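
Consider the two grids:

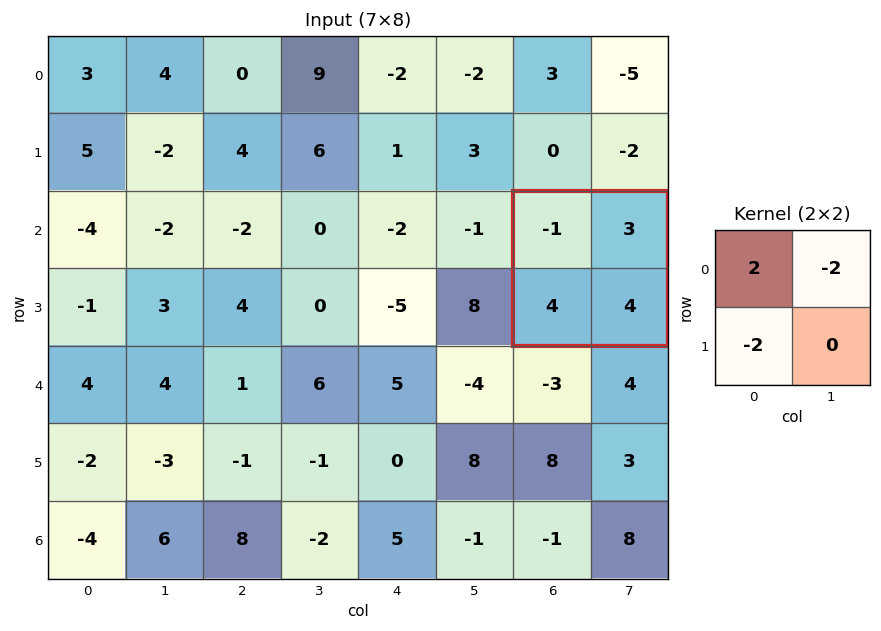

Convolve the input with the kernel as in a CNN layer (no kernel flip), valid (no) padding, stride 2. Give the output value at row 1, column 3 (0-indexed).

-16

The receptive field on the input at this output position is [-1 3 / 4 4]. Elementwise product with the kernel and sum: -1·2 + 3·-2 + 4·-2.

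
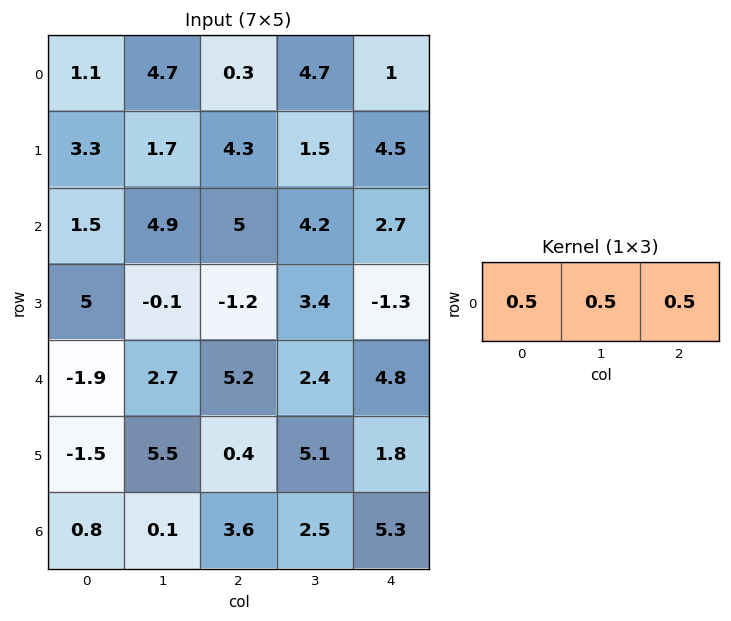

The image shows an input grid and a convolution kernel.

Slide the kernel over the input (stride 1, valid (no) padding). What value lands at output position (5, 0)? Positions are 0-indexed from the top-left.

The receptive field on the input at this output position is [-1.5 5.5 0.4]. Elementwise product with the kernel and sum: -1.5·0.5 + 5.5·0.5 + 0.4·0.5.

2.2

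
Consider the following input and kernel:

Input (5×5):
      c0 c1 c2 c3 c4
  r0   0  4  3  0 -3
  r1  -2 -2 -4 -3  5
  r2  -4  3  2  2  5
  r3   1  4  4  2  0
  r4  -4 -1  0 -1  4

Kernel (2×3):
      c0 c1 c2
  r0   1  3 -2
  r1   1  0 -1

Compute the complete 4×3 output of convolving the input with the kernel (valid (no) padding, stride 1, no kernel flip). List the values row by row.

8 14 0
-6 -7 -26
-2 7 2
1 12 6

Output[0,0]: The receptive field on the input at this output position is [0 4 3 / -2 -2 -4]. Elementwise product with the kernel and sum: 0·1 + 4·3 + 3·-2 + -2·1 + -4·-1.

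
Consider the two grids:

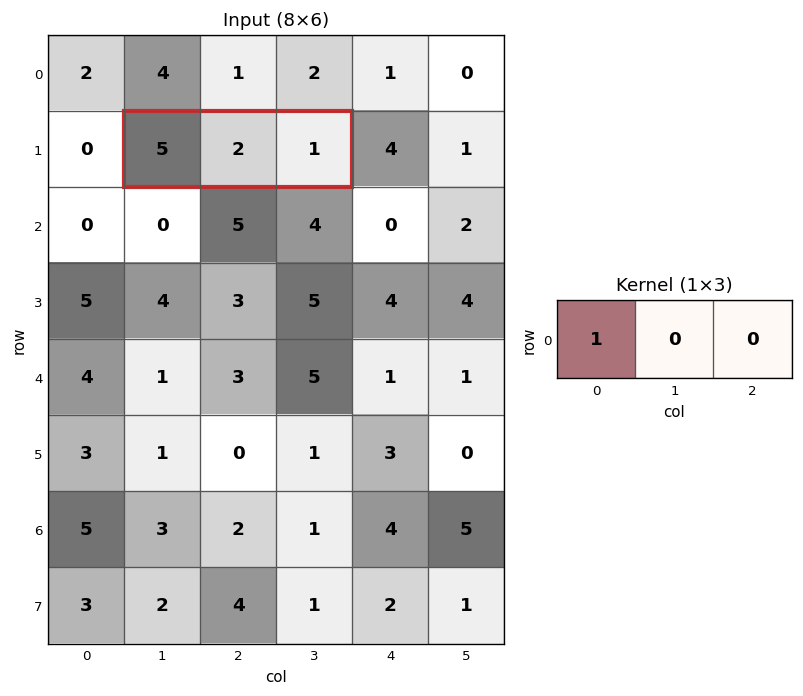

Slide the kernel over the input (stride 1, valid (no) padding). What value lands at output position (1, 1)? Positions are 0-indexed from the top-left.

The receptive field on the input at this output position is [5 2 1]. Elementwise product with the kernel and sum: 5·1.

5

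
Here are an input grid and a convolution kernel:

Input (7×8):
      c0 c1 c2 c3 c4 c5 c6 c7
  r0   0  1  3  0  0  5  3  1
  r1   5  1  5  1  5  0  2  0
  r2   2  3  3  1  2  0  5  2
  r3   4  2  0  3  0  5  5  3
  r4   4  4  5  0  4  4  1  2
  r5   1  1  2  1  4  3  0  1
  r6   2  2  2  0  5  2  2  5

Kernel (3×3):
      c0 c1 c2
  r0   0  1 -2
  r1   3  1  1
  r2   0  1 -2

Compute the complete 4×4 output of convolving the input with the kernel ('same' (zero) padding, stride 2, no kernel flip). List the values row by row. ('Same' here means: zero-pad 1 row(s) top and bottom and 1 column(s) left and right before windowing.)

4 9 10 21
8 10 0 8
7 11 -4 12
3 8 5 11

Output[0,0]: The receptive field on the zero-padded input at this output position is [0 0 0 / 0 0 1 / 0 5 1]. Elementwise product with the kernel and sum: 0·1 + 0·-2 + 0·3 + 0·1 + 1·1 + 5·1 + 1·-2.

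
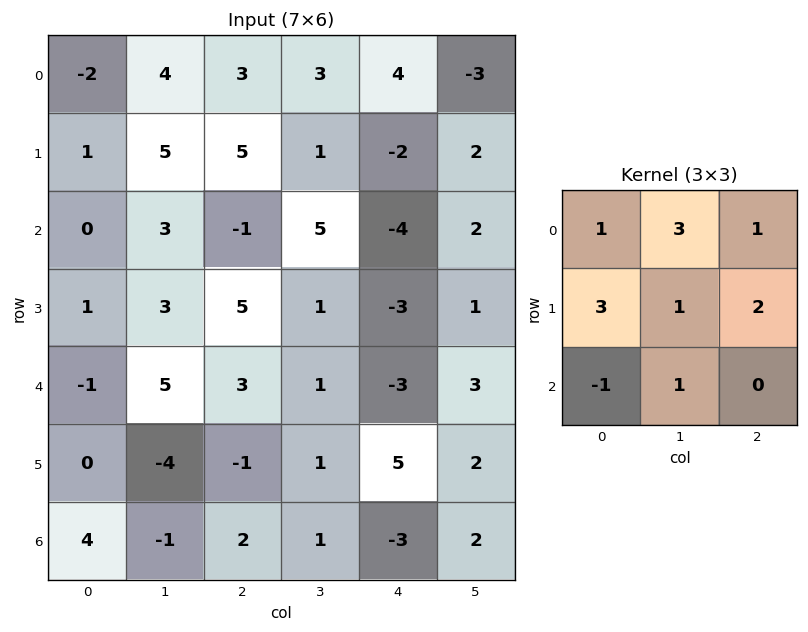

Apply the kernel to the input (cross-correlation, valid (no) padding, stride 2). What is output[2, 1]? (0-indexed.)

The receptive field on the input at this output position is [3 1 -3 / -1 1 5 / 2 1 -3]. Elementwise product with the kernel and sum: 3·1 + 1·3 + -3·1 + -1·3 + 1·1 + 5·2 + 2·-1 + 1·1.

10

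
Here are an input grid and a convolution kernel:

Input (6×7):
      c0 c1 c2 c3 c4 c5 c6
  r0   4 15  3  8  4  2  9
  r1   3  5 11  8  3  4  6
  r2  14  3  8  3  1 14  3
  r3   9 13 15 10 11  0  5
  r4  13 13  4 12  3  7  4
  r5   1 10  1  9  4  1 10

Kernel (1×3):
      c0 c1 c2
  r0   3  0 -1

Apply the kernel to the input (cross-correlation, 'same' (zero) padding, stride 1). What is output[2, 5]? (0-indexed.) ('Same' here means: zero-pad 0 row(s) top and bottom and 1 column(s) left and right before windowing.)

0

The receptive field on the zero-padded input at this output position is [1 14 3]. Elementwise product with the kernel and sum: 1·3 + 3·-1.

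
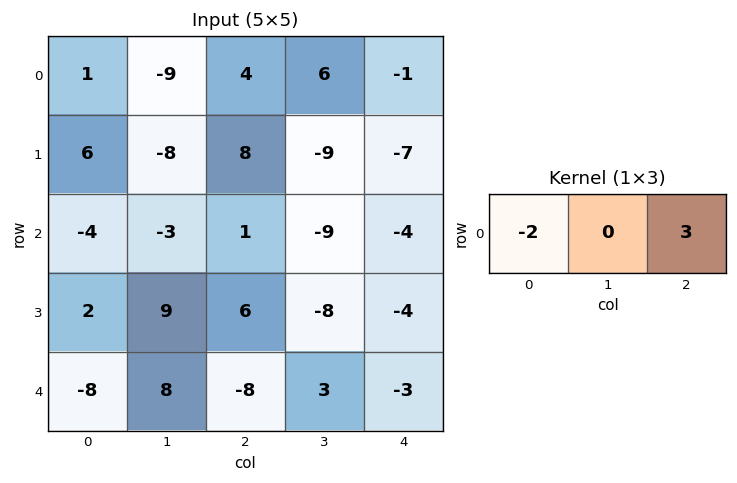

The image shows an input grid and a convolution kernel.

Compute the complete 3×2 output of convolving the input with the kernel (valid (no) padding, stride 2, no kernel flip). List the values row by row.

10 -11
11 -14
-8 7

Output[0,0]: The receptive field on the input at this output position is [1 -9 4]. Elementwise product with the kernel and sum: 1·-2 + 4·3.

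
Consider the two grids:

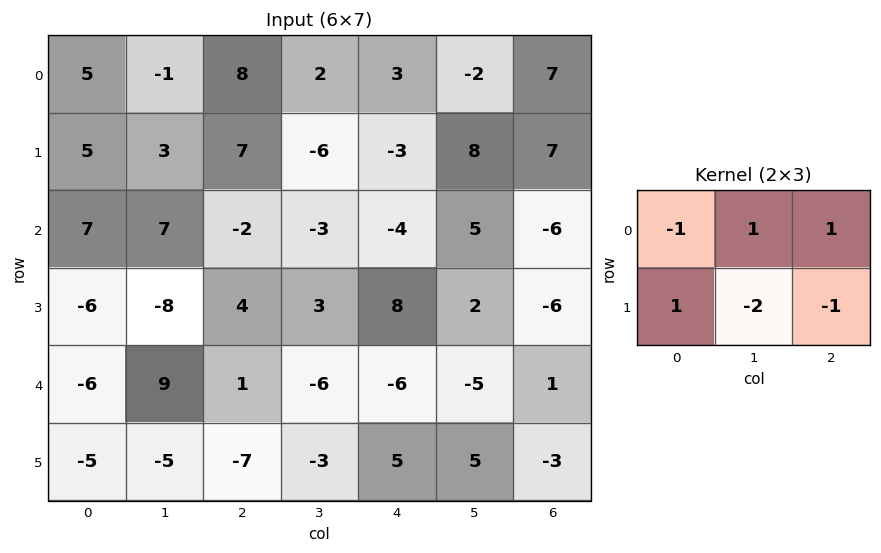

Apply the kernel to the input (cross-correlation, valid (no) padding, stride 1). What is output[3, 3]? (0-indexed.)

18

The receptive field on the input at this output position is [3 8 2 / -6 -6 -5]. Elementwise product with the kernel and sum: 3·-1 + 8·1 + 2·1 + -6·1 + -6·-2 + -5·-1.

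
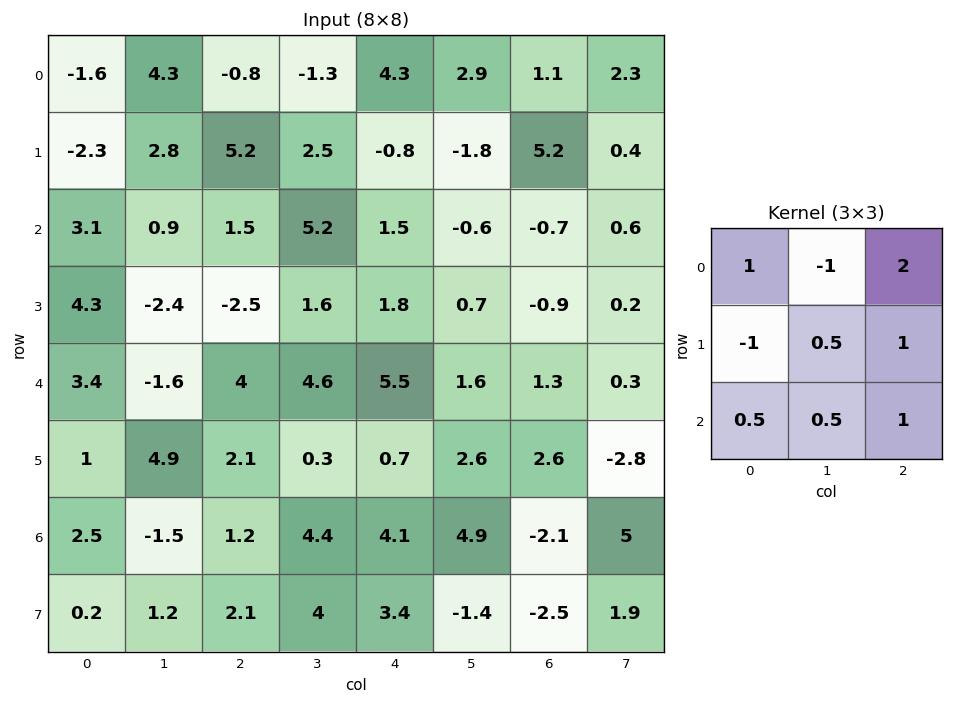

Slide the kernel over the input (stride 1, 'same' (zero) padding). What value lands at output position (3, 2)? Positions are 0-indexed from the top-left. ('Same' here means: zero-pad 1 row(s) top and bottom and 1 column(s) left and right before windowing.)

The receptive field on the zero-padded input at this output position is [0.9 1.5 5.2 / -2.4 -2.5 1.6 / -1.6 4 4.6]. Elementwise product with the kernel and sum: 0.9·1 + 1.5·-1 + 5.2·2 + -2.4·-1 + -2.5·0.5 + 1.6·1 + -1.6·0.5 + 4·0.5 + 4.6·1.

18.35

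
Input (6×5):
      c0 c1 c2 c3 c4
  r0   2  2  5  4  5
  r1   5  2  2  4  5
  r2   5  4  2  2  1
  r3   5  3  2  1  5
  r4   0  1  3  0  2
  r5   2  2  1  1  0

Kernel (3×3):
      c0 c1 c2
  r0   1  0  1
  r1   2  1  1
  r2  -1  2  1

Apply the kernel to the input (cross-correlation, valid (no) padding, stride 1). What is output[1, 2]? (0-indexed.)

19

The receptive field on the input at this output position is [2 4 5 / 2 2 1 / 2 1 5]. Elementwise product with the kernel and sum: 2·1 + 5·1 + 2·2 + 2·1 + 1·1 + 2·-1 + 1·2 + 5·1.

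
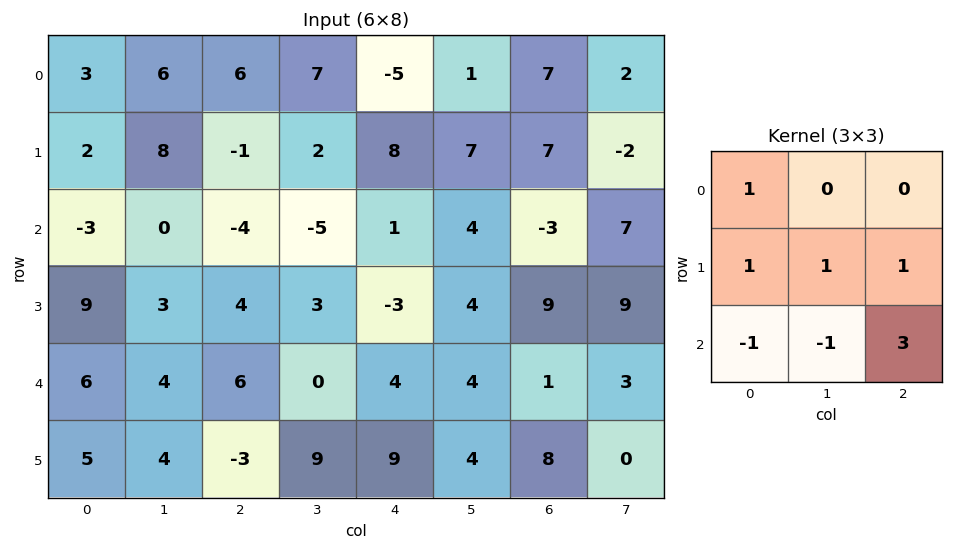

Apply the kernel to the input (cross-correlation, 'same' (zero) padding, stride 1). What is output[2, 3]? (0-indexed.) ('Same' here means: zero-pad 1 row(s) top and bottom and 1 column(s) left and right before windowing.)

The receptive field on the zero-padded input at this output position is [-1 2 8 / -4 -5 1 / 4 3 -3]. Elementwise product with the kernel and sum: -1·1 + -4·1 + -5·1 + 1·1 + 4·-1 + 3·-1 + -3·3.

-25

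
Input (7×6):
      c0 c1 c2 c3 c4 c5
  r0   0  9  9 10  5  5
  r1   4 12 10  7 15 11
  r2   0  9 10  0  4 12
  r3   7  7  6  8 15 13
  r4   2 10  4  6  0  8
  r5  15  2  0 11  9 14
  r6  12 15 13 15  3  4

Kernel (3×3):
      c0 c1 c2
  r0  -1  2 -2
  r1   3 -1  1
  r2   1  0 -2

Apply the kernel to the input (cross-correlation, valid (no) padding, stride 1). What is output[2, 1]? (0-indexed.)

The receptive field on the input at this output position is [9 10 0 / 7 6 8 / 10 4 6]. Elementwise product with the kernel and sum: 9·-1 + 10·2 + 0·-2 + 7·3 + 6·-1 + 8·1 + 10·1 + 6·-2.

32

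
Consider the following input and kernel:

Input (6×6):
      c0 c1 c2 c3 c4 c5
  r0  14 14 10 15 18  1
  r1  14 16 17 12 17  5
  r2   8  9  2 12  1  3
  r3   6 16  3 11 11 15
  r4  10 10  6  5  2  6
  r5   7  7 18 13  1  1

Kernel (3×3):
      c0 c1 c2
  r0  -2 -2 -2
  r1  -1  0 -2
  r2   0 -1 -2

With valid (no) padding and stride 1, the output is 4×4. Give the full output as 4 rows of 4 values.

Output[0,0]: The receptive field on the input at this output position is [14 14 10 / 14 16 17 / 8 9 2]. Elementwise product with the kernel and sum: 14·-2 + 14·-2 + 10·-2 + 14·-1 + 17·-2 + 9·-1 + 2·-2.
Output[0,1]: The receptive field on the input at this output position is [14 10 15 / 16 17 12 / 9 2 12]. Elementwise product with the kernel and sum: 14·-2 + 10·-2 + 15·-2 + 16·-1 + 12·-2 + 2·-1 + 12·-2.

-137 -144 -151 -97
-128 -148 -129 -127
-72 -100 -64 -87
-115 -124 -75 -94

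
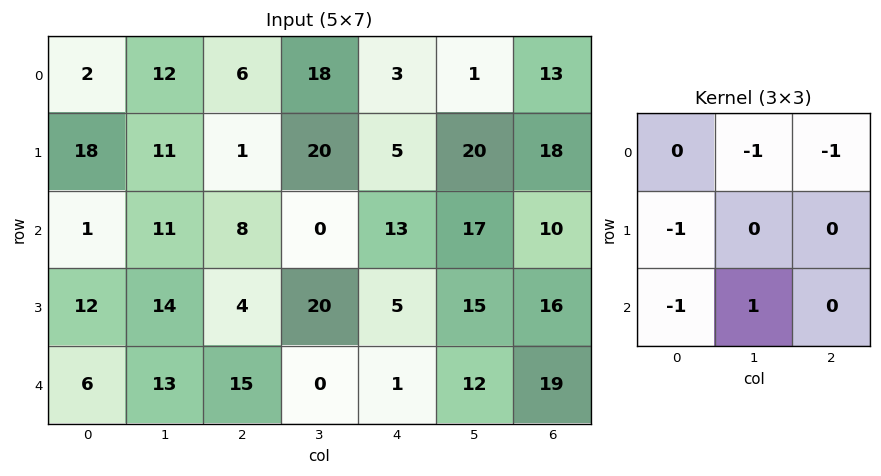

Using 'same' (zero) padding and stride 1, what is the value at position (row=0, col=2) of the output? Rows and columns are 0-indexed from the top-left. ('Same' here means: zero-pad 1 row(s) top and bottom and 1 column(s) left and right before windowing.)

-22

The receptive field on the zero-padded input at this output position is [0 0 0 / 12 6 18 / 11 1 20]. Elementwise product with the kernel and sum: 0·-1 + 0·-1 + 12·-1 + 11·-1 + 1·1.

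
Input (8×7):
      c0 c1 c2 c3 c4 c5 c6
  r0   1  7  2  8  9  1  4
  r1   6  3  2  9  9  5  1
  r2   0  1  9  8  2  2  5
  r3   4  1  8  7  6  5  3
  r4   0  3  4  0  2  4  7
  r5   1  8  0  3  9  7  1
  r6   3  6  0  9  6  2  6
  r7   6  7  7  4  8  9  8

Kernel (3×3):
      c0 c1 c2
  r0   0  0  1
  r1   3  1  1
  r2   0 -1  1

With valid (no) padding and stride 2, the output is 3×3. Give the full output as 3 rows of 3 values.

33 27 40
31 41 34
9 11 46

Output[0,0]: The receptive field on the input at this output position is [1 7 2 / 6 3 2 / 0 1 9]. Elementwise product with the kernel and sum: 2·1 + 6·3 + 3·1 + 2·1 + 1·-1 + 9·1.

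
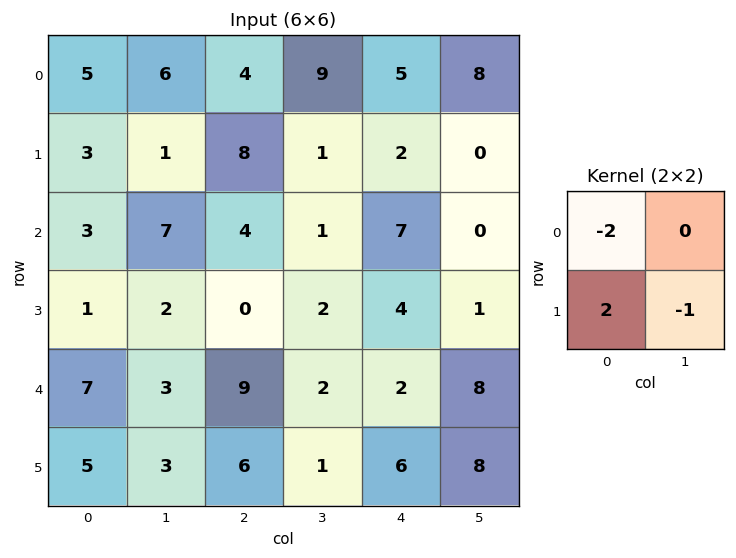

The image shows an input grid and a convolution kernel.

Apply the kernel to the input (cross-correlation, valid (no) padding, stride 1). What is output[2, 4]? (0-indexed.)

-7

The receptive field on the input at this output position is [7 0 / 4 1]. Elementwise product with the kernel and sum: 7·-2 + 4·2 + 1·-1.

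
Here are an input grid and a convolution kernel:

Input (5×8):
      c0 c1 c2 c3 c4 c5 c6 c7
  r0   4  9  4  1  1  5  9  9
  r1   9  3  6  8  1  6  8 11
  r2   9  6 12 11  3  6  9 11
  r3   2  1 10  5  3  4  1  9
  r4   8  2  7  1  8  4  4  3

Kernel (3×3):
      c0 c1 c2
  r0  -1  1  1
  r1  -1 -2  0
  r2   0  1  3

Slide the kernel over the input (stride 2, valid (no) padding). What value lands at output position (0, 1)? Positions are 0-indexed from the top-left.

The receptive field on the input at this output position is [4 1 1 / 6 8 1 / 12 11 3]. Elementwise product with the kernel and sum: 4·-1 + 1·1 + 1·1 + 6·-1 + 8·-2 + 11·1 + 3·3.

-4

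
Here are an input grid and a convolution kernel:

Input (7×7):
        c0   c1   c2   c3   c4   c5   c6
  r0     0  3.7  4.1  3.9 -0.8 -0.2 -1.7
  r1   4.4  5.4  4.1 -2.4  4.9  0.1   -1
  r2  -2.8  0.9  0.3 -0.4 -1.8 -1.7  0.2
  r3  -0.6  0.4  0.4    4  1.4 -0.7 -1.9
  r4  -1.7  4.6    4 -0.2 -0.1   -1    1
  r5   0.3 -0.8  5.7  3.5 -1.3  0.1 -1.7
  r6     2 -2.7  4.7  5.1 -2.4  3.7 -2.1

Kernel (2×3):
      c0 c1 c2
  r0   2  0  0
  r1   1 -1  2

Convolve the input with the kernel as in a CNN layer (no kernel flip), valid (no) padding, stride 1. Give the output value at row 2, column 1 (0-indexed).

9.8

The receptive field on the input at this output position is [0.9 0.3 -0.4 / 0.4 0.4 4]. Elementwise product with the kernel and sum: 0.9·2 + 0.4·1 + 0.4·-1 + 4·2.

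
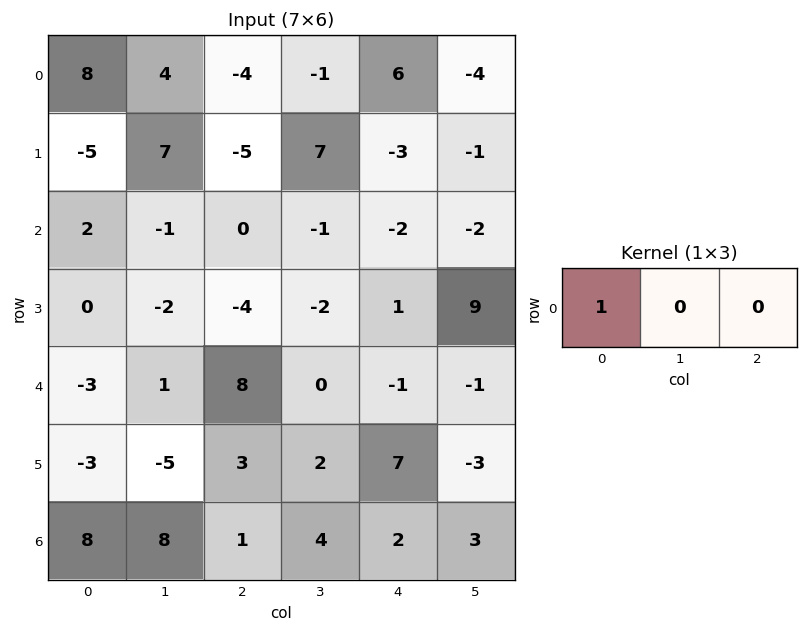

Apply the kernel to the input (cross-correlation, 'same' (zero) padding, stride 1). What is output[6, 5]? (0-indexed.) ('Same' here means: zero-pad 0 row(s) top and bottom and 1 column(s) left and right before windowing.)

2

The receptive field on the zero-padded input at this output position is [2 3 0]. Elementwise product with the kernel and sum: 2·1.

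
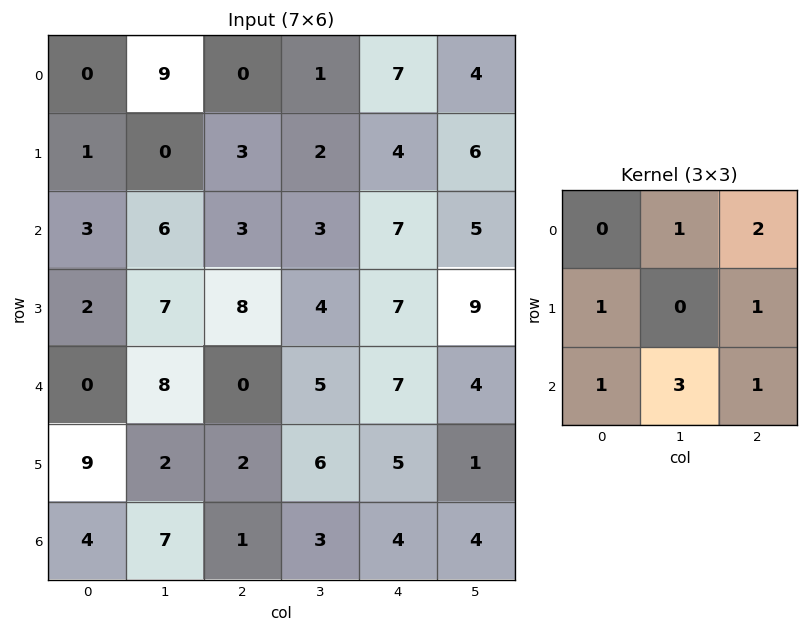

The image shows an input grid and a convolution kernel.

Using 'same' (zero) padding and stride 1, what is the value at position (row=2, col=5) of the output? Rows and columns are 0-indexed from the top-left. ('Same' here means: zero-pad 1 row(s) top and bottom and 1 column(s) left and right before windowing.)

47

The receptive field on the zero-padded input at this output position is [4 6 0 / 7 5 0 / 7 9 0]. Elementwise product with the kernel and sum: 6·1 + 0·2 + 7·1 + 0·1 + 7·1 + 9·3 + 0·1.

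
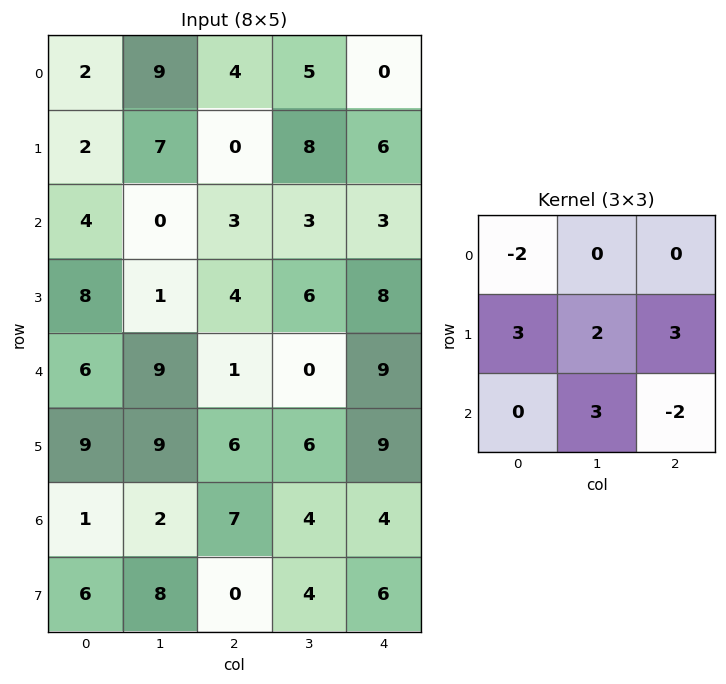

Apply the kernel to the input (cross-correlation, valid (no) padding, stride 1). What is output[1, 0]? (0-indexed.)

12

The receptive field on the input at this output position is [2 7 0 / 4 0 3 / 8 1 4]. Elementwise product with the kernel and sum: 2·-2 + 4·3 + 0·2 + 3·3 + 1·3 + 4·-2.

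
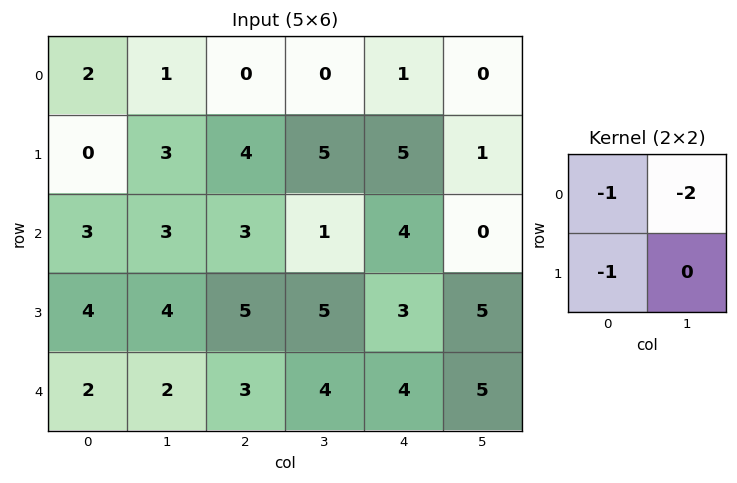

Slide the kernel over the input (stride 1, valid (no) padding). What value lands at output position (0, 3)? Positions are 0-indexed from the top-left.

The receptive field on the input at this output position is [0 1 / 5 5]. Elementwise product with the kernel and sum: 0·-1 + 1·-2 + 5·-1.

-7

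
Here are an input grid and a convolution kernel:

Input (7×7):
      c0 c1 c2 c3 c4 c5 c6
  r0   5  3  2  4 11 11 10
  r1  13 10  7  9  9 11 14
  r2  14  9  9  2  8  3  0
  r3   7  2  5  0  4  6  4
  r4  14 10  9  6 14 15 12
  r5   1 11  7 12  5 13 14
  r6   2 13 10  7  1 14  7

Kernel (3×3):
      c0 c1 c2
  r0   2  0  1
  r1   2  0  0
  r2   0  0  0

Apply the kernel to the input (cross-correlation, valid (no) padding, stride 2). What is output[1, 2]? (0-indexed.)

The receptive field on the input at this output position is [8 3 0 / 4 6 4 / 14 15 12]. Elementwise product with the kernel and sum: 8·2 + 0·1 + 4·2.

24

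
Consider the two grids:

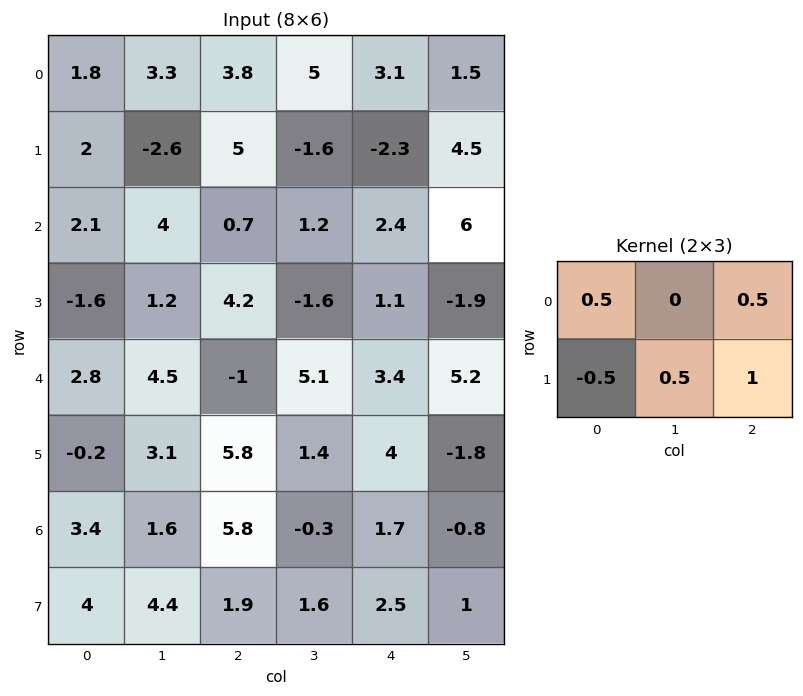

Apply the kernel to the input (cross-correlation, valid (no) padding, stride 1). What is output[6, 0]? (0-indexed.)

6.7

The receptive field on the input at this output position is [3.4 1.6 5.8 / 4 4.4 1.9]. Elementwise product with the kernel and sum: 3.4·0.5 + 5.8·0.5 + 4·-0.5 + 4.4·0.5 + 1.9·1.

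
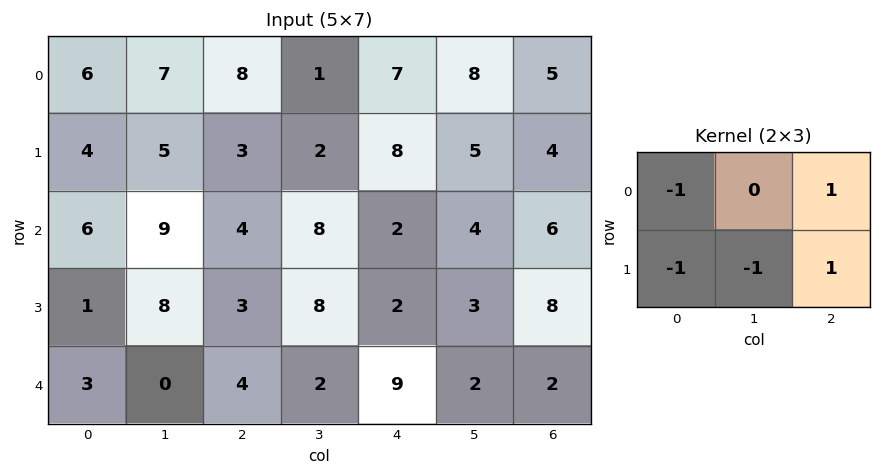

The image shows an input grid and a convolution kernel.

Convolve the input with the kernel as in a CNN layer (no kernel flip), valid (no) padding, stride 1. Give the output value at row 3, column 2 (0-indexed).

2

The receptive field on the input at this output position is [3 8 2 / 4 2 9]. Elementwise product with the kernel and sum: 3·-1 + 2·1 + 4·-1 + 2·-1 + 9·1.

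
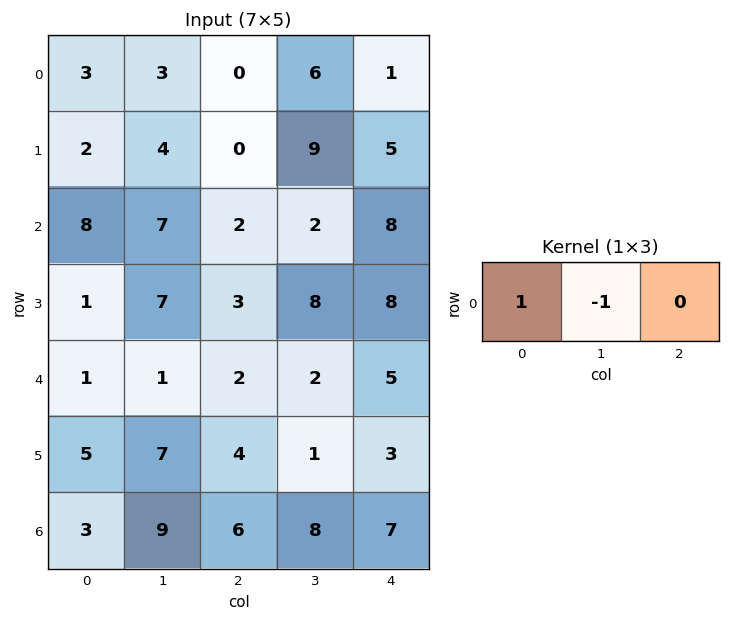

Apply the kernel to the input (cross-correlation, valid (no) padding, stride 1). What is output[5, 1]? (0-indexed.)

3

The receptive field on the input at this output position is [7 4 1]. Elementwise product with the kernel and sum: 7·1 + 4·-1.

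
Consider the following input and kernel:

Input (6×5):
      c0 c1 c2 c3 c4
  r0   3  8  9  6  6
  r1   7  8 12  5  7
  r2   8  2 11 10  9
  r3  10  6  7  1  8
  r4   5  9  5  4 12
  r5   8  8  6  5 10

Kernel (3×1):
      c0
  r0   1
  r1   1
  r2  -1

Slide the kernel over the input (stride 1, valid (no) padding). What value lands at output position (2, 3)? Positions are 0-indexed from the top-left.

The receptive field on the input at this output position is [10 / 1 / 4]. Elementwise product with the kernel and sum: 10·1 + 1·1 + 4·-1.

7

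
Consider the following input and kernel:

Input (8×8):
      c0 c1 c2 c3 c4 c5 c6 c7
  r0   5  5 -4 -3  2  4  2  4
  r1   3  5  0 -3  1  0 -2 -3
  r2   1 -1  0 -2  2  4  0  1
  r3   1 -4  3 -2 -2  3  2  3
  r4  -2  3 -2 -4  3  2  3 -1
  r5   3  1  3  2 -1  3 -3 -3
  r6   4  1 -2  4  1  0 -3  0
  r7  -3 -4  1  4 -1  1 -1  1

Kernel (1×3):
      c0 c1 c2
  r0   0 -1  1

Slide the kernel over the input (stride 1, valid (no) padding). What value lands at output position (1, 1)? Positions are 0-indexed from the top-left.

-3

The receptive field on the input at this output position is [5 0 -3]. Elementwise product with the kernel and sum: 0·-1 + -3·1.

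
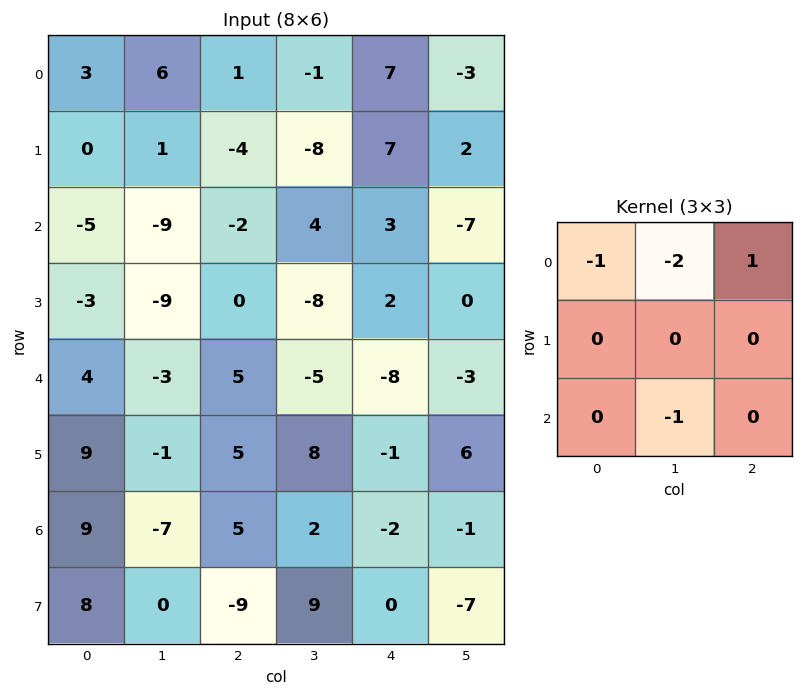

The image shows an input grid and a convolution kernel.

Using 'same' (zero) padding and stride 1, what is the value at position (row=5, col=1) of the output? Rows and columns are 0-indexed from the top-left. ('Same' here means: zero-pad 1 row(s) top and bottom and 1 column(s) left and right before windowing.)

14

The receptive field on the zero-padded input at this output position is [4 -3 5 / 9 -1 5 / 9 -7 5]. Elementwise product with the kernel and sum: 4·-1 + -3·-2 + 5·1 + -7·-1.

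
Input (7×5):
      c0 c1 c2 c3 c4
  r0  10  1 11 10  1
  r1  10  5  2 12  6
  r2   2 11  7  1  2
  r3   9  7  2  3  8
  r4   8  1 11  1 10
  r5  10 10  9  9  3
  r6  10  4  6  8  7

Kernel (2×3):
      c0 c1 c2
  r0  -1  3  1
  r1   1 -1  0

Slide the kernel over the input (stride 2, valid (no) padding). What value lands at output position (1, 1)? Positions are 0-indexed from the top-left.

The receptive field on the input at this output position is [7 1 2 / 2 3 8]. Elementwise product with the kernel and sum: 7·-1 + 1·3 + 2·1 + 2·1 + 3·-1.

-3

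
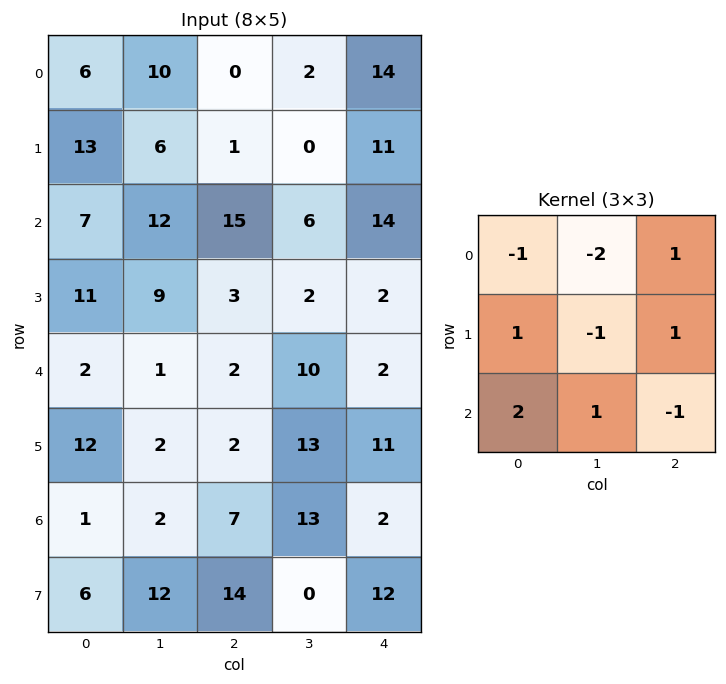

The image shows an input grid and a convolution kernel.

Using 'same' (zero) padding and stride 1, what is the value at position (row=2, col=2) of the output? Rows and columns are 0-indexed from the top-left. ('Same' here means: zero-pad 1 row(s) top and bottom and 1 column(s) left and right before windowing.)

The receptive field on the zero-padded input at this output position is [6 1 0 / 12 15 6 / 9 3 2]. Elementwise product with the kernel and sum: 6·-1 + 1·-2 + 0·1 + 12·1 + 15·-1 + 6·1 + 9·2 + 3·1 + 2·-1.

14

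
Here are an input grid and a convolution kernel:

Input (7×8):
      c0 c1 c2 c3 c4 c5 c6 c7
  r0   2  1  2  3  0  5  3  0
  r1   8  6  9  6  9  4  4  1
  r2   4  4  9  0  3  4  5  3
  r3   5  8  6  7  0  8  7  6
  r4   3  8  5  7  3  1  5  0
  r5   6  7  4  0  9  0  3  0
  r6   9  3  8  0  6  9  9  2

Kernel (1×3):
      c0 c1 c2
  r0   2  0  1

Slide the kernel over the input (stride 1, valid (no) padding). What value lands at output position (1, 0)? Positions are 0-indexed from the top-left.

The receptive field on the input at this output position is [8 6 9]. Elementwise product with the kernel and sum: 8·2 + 9·1.

25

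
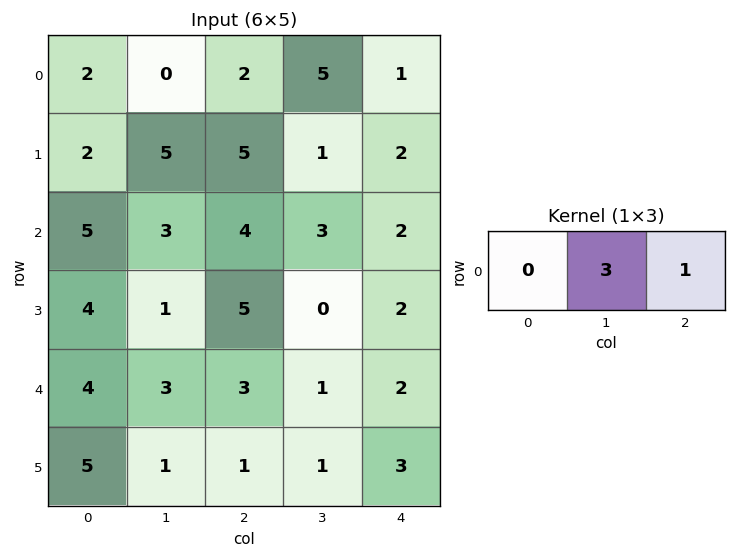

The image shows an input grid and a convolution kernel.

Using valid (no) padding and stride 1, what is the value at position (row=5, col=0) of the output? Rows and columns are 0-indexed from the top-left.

4

The receptive field on the input at this output position is [5 1 1]. Elementwise product with the kernel and sum: 1·3 + 1·1.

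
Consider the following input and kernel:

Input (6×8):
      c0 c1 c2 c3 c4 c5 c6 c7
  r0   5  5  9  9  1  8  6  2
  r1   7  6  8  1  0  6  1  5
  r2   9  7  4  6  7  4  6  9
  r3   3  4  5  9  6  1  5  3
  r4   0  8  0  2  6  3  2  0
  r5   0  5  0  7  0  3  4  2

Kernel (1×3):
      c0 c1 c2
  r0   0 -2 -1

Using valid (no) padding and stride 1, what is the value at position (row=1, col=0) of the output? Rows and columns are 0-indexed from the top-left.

-20

The receptive field on the input at this output position is [7 6 8]. Elementwise product with the kernel and sum: 6·-2 + 8·-1.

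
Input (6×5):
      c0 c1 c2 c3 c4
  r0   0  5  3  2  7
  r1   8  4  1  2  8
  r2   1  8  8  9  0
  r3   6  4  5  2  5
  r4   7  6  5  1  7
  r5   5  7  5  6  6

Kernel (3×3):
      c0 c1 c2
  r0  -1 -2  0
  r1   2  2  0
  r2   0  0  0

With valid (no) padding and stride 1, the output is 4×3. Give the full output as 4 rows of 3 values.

14 -1 -1
2 26 29
3 -6 -12
12 8 3

Output[0,0]: The receptive field on the input at this output position is [0 5 3 / 8 4 1 / 1 8 8]. Elementwise product with the kernel and sum: 0·-1 + 5·-2 + 8·2 + 4·2.
Output[0,1]: The receptive field on the input at this output position is [5 3 2 / 4 1 2 / 8 8 9]. Elementwise product with the kernel and sum: 5·-1 + 3·-2 + 4·2 + 1·2.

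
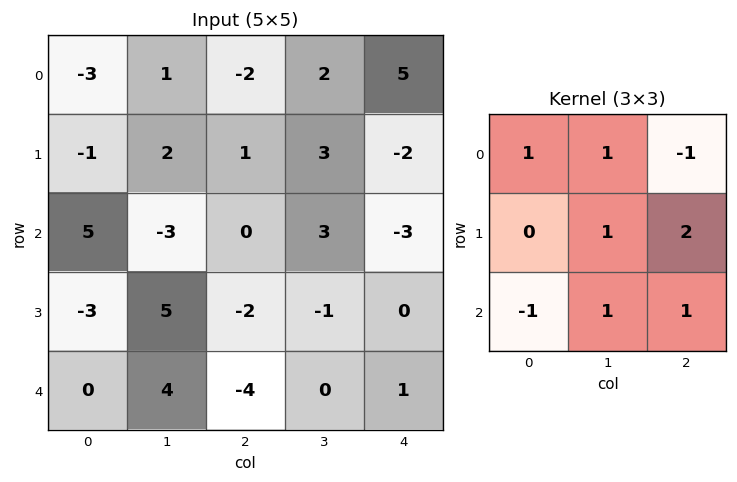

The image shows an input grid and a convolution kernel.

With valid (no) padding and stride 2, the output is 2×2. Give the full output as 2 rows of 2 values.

Output[0,0]: The receptive field on the input at this output position is [-3 1 -2 / -1 2 1 / 5 -3 0]. Elementwise product with the kernel and sum: -3·1 + 1·1 + -2·-1 + 2·1 + 1·2 + 5·-1 + -3·1 + 0·1.

-4 -6
3 10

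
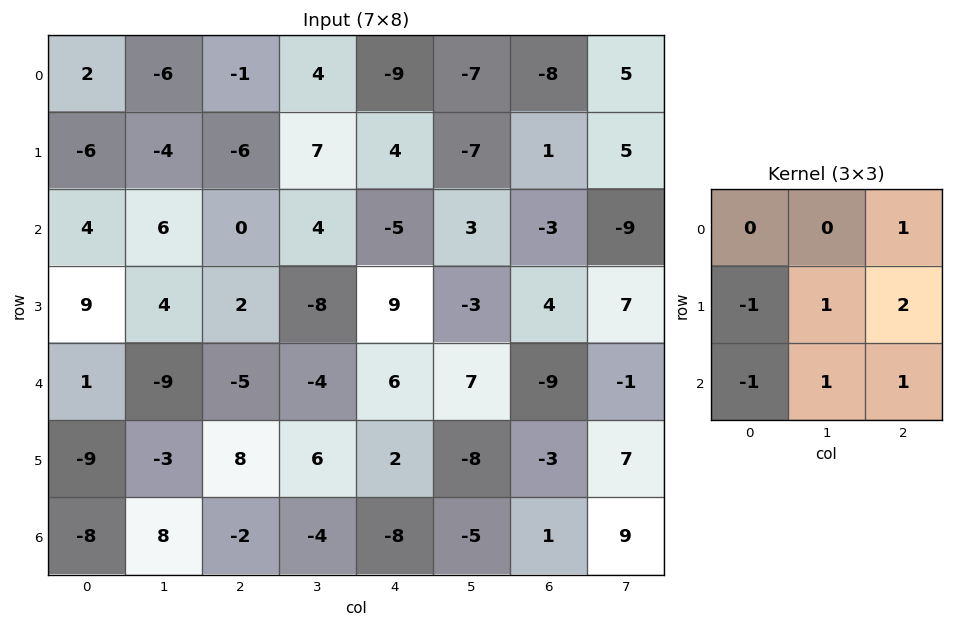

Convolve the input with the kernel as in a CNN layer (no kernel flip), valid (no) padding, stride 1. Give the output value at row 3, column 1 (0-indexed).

The receptive field on the input at this output position is [4 2 -8 / -9 -5 -4 / -3 8 6]. Elementwise product with the kernel and sum: -8·1 + -9·-1 + -5·1 + -4·2 + -3·-1 + 8·1 + 6·1.

5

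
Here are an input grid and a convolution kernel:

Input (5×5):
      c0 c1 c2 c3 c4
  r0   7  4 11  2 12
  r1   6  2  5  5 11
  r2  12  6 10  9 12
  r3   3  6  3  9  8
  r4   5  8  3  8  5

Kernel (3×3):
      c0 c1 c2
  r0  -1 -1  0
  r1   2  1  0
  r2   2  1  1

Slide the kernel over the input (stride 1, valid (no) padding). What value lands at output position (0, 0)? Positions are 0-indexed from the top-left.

43

The receptive field on the input at this output position is [7 4 11 / 6 2 5 / 12 6 10]. Elementwise product with the kernel and sum: 7·-1 + 4·-1 + 6·2 + 2·1 + 12·2 + 6·1 + 10·1.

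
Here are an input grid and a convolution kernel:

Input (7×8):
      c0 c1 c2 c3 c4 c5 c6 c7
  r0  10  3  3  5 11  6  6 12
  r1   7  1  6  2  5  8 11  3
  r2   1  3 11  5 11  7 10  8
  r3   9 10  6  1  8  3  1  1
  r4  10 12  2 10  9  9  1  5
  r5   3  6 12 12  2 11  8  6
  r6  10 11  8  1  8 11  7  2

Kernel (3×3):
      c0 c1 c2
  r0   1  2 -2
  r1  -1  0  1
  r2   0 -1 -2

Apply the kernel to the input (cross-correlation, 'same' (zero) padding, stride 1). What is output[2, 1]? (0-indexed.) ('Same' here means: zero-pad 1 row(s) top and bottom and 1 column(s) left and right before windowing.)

-15

The receptive field on the zero-padded input at this output position is [7 1 6 / 1 3 11 / 9 10 6]. Elementwise product with the kernel and sum: 7·1 + 1·2 + 6·-2 + 1·-1 + 11·1 + 10·-1 + 6·-2.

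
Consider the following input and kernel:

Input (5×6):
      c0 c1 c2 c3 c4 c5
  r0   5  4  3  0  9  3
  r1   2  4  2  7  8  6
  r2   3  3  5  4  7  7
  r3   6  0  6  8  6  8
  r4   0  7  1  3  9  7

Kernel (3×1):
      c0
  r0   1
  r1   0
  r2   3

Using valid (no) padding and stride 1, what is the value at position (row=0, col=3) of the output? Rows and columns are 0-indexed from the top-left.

12

The receptive field on the input at this output position is [0 / 7 / 4]. Elementwise product with the kernel and sum: 0·1 + 4·3.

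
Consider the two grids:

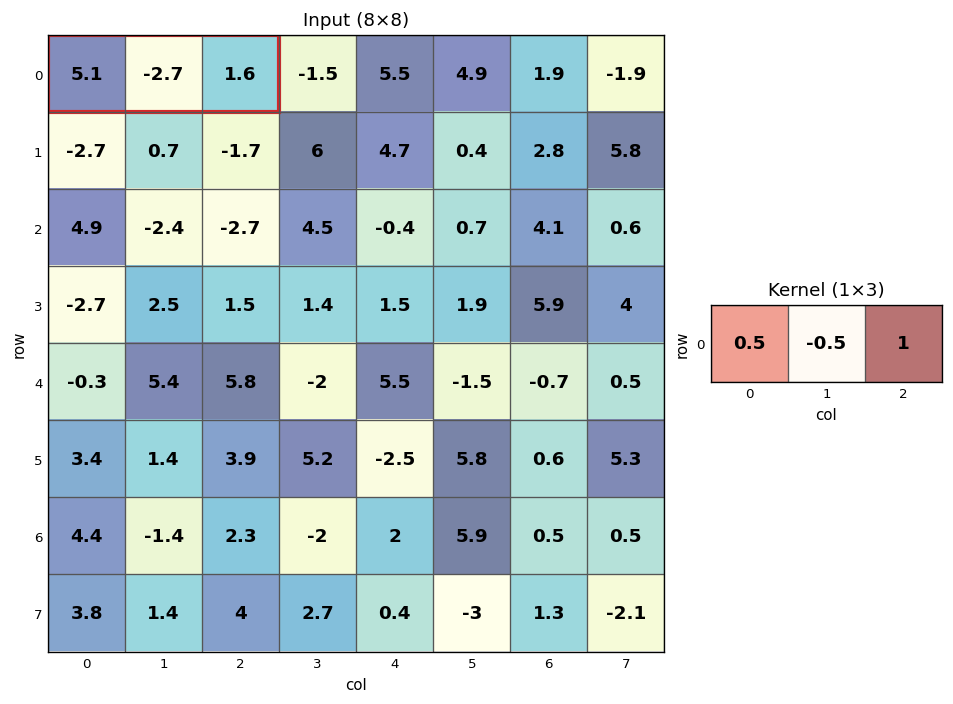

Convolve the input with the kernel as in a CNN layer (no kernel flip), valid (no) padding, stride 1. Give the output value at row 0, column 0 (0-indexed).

5.5

The receptive field on the input at this output position is [5.1 -2.7 1.6]. Elementwise product with the kernel and sum: 5.1·0.5 + -2.7·-0.5 + 1.6·1.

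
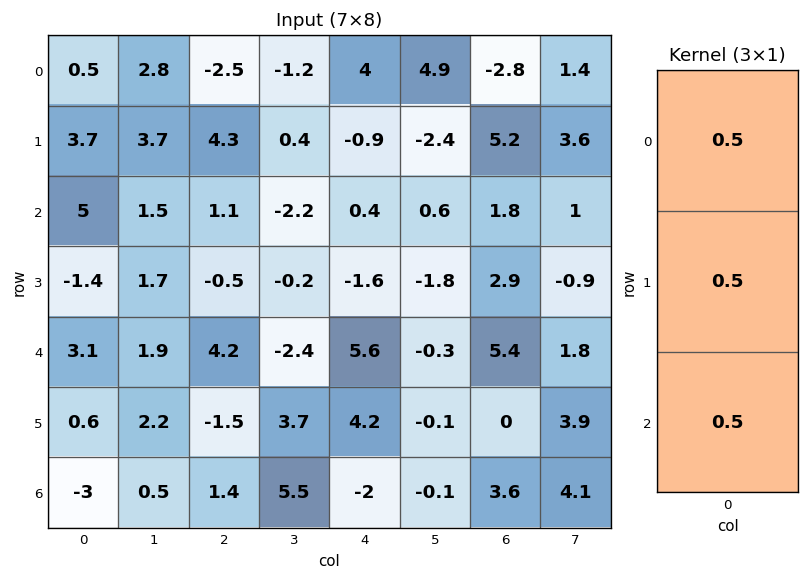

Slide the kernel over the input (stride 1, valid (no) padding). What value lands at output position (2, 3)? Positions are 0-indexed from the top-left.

The receptive field on the input at this output position is [-2.2 / -0.2 / -2.4]. Elementwise product with the kernel and sum: -2.2·0.5 + -0.2·0.5 + -2.4·0.5.

-2.4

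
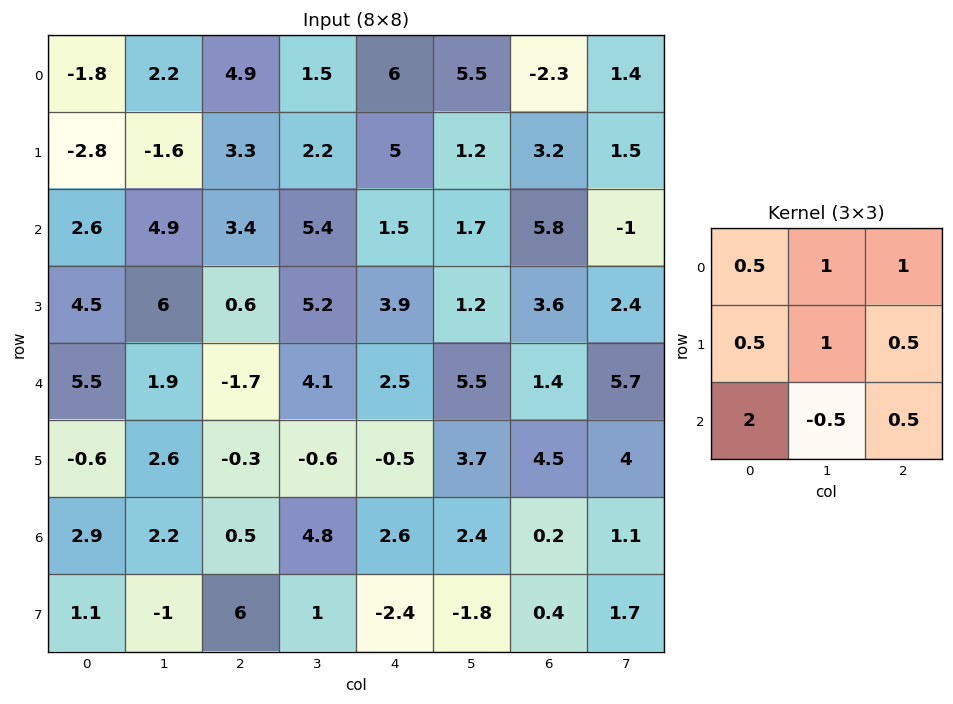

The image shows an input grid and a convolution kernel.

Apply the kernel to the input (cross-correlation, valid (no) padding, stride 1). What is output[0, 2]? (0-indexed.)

The receptive field on the input at this output position is [4.9 1.5 6 / 3.3 2.2 5 / 3.4 5.4 1.5]. Elementwise product with the kernel and sum: 4.9·0.5 + 1.5·1 + 6·1 + 3.3·0.5 + 2.2·1 + 5·0.5 + 3.4·2 + 5.4·-0.5 + 1.5·0.5.

21.15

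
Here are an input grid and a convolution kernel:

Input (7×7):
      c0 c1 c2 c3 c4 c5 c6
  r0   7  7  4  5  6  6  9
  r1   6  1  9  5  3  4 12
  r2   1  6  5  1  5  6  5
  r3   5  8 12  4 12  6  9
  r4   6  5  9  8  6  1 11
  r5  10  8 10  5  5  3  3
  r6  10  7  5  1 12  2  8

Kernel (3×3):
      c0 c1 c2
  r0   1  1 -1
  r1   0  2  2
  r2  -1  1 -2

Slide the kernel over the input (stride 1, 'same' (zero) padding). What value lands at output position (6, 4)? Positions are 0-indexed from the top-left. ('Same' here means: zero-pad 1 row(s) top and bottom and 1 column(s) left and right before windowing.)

35

The receptive field on the zero-padded input at this output position is [5 5 3 / 1 12 2 / 0 0 0]. Elementwise product with the kernel and sum: 5·1 + 5·1 + 3·-1 + 12·2 + 2·2 + 0·-1 + 0·1 + 0·-2.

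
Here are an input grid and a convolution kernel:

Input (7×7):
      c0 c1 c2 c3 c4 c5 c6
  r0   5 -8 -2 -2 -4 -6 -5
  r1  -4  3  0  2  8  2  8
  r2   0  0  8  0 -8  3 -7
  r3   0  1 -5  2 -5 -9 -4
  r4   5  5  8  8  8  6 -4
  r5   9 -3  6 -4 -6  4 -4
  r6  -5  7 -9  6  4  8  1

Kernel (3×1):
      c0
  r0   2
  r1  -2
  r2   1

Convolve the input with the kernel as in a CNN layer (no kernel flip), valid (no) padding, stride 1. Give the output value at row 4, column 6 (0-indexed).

The receptive field on the input at this output position is [-4 / -4 / 1]. Elementwise product with the kernel and sum: -4·2 + -4·-2 + 1·1.

1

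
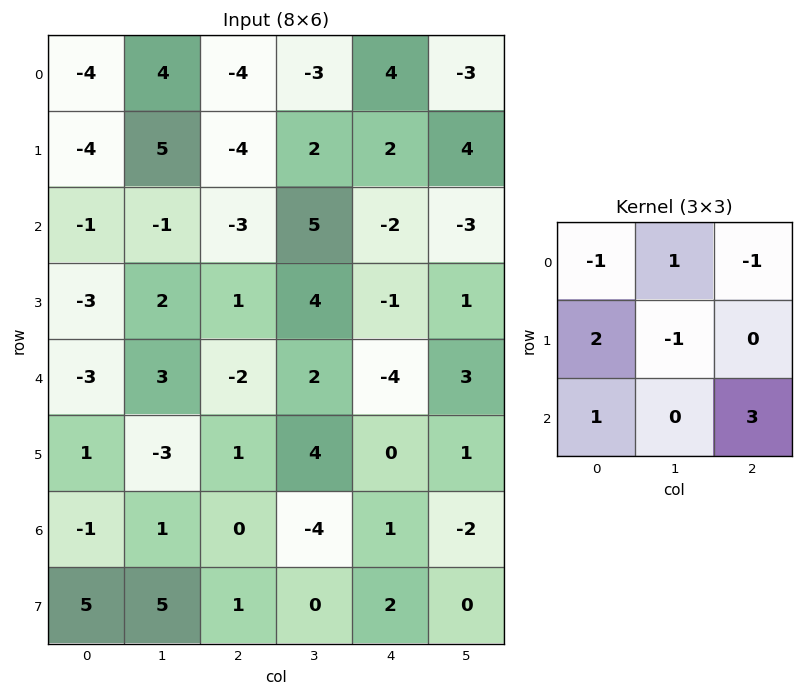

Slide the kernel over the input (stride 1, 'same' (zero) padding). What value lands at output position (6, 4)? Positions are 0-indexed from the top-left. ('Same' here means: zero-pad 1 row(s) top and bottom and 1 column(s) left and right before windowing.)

-14

The receptive field on the zero-padded input at this output position is [4 0 1 / -4 1 -2 / 0 2 0]. Elementwise product with the kernel and sum: 4·-1 + 0·1 + 1·-1 + -4·2 + 1·-1 + 0·1 + 0·3.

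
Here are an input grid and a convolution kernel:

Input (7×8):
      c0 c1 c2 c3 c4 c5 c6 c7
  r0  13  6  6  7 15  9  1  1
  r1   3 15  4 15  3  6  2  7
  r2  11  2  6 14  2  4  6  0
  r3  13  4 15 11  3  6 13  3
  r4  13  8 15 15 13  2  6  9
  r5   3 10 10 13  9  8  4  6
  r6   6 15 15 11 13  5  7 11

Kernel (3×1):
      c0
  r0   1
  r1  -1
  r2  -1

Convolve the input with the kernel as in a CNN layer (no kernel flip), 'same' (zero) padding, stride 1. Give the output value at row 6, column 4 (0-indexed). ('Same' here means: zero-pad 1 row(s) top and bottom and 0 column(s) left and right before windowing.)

-4

The receptive field on the zero-padded input at this output position is [9 / 13 / 0]. Elementwise product with the kernel and sum: 9·1 + 13·-1 + 0·-1.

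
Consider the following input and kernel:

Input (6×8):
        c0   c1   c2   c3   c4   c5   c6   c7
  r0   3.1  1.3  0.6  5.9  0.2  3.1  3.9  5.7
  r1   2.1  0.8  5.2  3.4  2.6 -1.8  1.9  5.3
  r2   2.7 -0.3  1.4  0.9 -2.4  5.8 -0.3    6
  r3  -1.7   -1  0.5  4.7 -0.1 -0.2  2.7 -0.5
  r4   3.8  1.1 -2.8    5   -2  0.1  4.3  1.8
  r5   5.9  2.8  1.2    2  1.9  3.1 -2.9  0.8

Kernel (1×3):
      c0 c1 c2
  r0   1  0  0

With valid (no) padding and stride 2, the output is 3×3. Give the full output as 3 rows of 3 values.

3.1 0.6 0.2
2.7 1.4 -2.4
3.8 -2.8 -2

Output[0,0]: The receptive field on the input at this output position is [3.1 1.3 0.6]. Elementwise product with the kernel and sum: 3.1·1.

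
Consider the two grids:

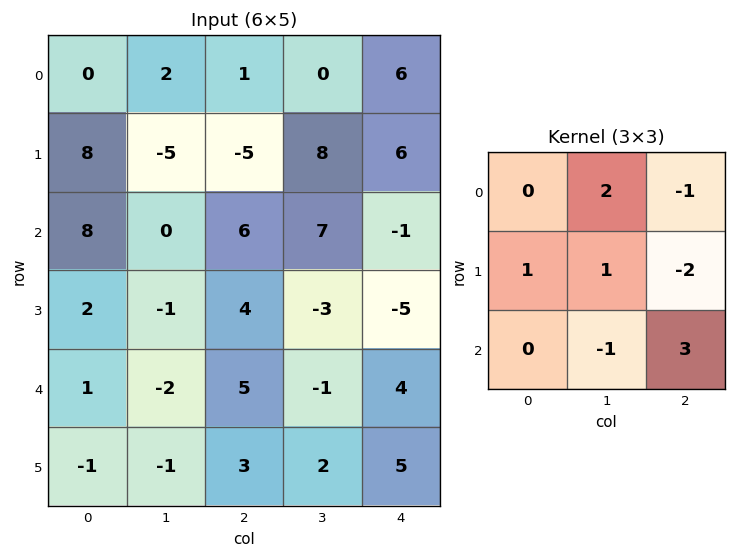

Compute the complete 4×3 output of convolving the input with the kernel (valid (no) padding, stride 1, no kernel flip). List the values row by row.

34 -9 -25
4 -39 13
4 6 39
-7 19 8

Output[0,0]: The receptive field on the input at this output position is [0 2 1 / 8 -5 -5 / 8 0 6]. Elementwise product with the kernel and sum: 2·2 + 1·-1 + 8·1 + -5·1 + -5·-2 + 0·-1 + 6·3.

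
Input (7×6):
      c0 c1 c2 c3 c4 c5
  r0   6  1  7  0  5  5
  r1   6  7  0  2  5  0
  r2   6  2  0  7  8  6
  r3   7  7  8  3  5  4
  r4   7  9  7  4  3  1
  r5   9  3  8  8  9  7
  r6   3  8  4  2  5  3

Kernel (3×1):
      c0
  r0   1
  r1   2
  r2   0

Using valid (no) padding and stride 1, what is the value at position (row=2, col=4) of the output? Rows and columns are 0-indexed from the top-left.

18

The receptive field on the input at this output position is [8 / 5 / 3]. Elementwise product with the kernel and sum: 8·1 + 5·2.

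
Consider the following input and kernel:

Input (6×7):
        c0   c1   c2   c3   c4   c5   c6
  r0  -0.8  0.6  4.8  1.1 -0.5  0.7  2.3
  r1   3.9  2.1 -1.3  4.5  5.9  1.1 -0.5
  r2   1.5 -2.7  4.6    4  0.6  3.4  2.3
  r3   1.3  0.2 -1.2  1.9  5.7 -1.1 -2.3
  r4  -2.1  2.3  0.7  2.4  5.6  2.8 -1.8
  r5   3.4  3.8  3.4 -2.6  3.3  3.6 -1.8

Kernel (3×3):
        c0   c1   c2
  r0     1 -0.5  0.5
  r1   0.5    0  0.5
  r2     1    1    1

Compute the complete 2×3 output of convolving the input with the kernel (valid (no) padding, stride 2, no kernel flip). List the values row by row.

Output[0,0]: The receptive field on the input at this output position is [-0.8 0.6 4.8 / 3.9 2.1 -1.3 / 1.5 -2.7 4.6]. Elementwise product with the kernel and sum: -0.8·1 + 0.6·-0.5 + 4.8·0.5 + 3.9·0.5 + -1.3·0.5 + 1.5·1 + -2.7·1 + 4.6·1.

6 15.5 9.3
6.1 13.85 8.35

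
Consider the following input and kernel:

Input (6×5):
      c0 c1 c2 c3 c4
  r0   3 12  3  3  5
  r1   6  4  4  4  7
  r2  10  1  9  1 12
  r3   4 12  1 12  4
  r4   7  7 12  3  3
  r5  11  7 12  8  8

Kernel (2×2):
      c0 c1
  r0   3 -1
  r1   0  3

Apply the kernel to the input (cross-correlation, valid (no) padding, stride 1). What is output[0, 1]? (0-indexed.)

The receptive field on the input at this output position is [12 3 / 4 4]. Elementwise product with the kernel and sum: 12·3 + 3·-1 + 4·3.

45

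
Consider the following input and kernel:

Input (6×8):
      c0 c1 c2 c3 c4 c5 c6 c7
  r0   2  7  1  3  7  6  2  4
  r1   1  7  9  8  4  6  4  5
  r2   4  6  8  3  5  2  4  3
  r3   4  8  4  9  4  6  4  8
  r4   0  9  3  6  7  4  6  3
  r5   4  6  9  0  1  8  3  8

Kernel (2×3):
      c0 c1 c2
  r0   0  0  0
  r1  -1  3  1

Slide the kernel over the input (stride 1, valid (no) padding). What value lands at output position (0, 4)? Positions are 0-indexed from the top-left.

The receptive field on the input at this output position is [7 6 2 / 4 6 4]. Elementwise product with the kernel and sum: 4·-1 + 6·3 + 4·1.

18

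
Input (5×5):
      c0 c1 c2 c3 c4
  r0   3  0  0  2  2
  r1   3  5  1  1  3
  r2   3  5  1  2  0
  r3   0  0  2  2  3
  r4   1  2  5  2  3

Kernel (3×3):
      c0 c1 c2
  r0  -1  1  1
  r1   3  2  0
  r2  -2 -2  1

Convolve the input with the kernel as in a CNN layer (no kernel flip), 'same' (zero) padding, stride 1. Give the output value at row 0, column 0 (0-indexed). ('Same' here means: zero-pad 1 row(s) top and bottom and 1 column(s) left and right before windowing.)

The receptive field on the zero-padded input at this output position is [0 0 0 / 0 3 0 / 0 3 5]. Elementwise product with the kernel and sum: 0·-1 + 0·1 + 0·1 + 0·3 + 3·2 + 0·-2 + 3·-2 + 5·1.

5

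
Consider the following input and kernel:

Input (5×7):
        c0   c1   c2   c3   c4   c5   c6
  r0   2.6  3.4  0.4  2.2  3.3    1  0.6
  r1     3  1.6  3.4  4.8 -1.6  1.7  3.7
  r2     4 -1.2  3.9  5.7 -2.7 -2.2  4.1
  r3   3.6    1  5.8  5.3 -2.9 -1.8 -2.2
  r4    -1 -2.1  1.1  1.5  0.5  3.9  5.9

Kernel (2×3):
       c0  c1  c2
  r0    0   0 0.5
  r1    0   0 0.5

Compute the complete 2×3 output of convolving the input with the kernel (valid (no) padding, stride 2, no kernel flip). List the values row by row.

1.9 0.85 2.15
4.85 -2.8 0.95

Output[0,0]: The receptive field on the input at this output position is [2.6 3.4 0.4 / 3 1.6 3.4]. Elementwise product with the kernel and sum: 0.4·0.5 + 3.4·0.5.
Output[0,1]: The receptive field on the input at this output position is [0.4 2.2 3.3 / 3.4 4.8 -1.6]. Elementwise product with the kernel and sum: 3.3·0.5 + -1.6·0.5.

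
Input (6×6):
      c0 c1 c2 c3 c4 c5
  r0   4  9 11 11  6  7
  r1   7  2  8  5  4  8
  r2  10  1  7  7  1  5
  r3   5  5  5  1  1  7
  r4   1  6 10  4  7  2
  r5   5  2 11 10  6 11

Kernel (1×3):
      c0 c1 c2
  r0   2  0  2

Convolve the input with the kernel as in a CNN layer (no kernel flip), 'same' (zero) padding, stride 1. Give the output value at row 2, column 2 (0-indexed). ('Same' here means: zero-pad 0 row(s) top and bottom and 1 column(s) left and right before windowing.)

The receptive field on the zero-padded input at this output position is [1 7 7]. Elementwise product with the kernel and sum: 1·2 + 7·2.

16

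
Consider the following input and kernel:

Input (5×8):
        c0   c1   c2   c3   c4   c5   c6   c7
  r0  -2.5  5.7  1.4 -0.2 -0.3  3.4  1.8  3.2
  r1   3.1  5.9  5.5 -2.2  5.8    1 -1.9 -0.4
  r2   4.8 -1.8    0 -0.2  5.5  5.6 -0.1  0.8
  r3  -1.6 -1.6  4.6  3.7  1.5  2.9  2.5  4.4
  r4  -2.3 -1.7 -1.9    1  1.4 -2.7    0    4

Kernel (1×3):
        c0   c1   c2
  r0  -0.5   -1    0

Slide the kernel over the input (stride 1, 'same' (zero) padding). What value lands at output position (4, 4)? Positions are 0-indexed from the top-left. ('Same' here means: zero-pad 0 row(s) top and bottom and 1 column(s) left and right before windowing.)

The receptive field on the zero-padded input at this output position is [1 1.4 -2.7]. Elementwise product with the kernel and sum: 1·-0.5 + 1.4·-1.

-1.9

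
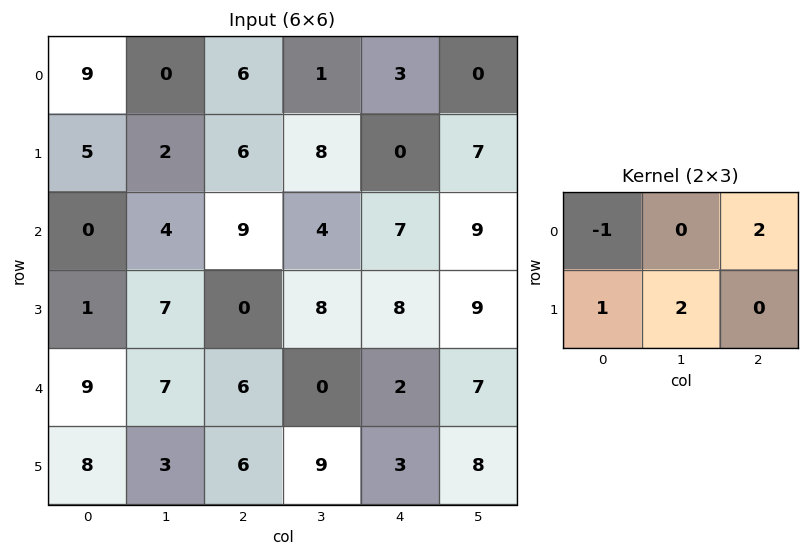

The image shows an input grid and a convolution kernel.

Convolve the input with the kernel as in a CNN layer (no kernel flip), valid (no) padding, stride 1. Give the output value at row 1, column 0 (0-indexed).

15

The receptive field on the input at this output position is [5 2 6 / 0 4 9]. Elementwise product with the kernel and sum: 5·-1 + 6·2 + 0·1 + 4·2.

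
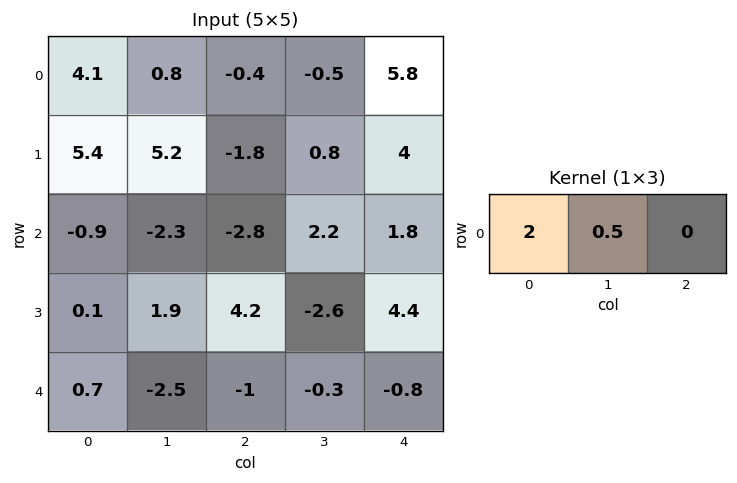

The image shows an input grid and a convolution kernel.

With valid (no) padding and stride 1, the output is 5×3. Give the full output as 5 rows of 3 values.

8.6 1.4 -1.05
13.4 9.5 -3.2
-2.95 -6 -4.5
1.15 5.9 7.1
0.15 -5.5 -2.15

Output[0,0]: The receptive field on the input at this output position is [4.1 0.8 -0.4]. Elementwise product with the kernel and sum: 4.1·2 + 0.8·0.5.
Output[0,1]: The receptive field on the input at this output position is [0.8 -0.4 -0.5]. Elementwise product with the kernel and sum: 0.8·2 + -0.4·0.5.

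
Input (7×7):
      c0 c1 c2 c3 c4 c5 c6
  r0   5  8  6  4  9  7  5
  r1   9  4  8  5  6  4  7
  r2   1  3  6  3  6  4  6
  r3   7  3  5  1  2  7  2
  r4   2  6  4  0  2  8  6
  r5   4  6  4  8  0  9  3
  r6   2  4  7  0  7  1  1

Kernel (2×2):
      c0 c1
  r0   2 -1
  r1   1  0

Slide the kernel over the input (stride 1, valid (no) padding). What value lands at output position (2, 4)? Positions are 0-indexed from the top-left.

The receptive field on the input at this output position is [6 4 / 2 7]. Elementwise product with the kernel and sum: 6·2 + 4·-1 + 2·1.

10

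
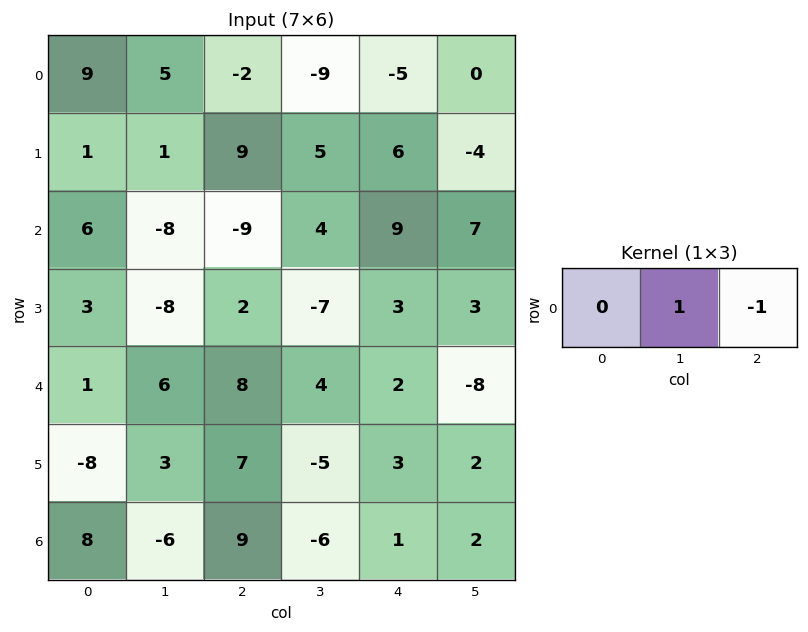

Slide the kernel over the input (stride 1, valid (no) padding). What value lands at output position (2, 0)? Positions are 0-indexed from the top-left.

The receptive field on the input at this output position is [6 -8 -9]. Elementwise product with the kernel and sum: -8·1 + -9·-1.

1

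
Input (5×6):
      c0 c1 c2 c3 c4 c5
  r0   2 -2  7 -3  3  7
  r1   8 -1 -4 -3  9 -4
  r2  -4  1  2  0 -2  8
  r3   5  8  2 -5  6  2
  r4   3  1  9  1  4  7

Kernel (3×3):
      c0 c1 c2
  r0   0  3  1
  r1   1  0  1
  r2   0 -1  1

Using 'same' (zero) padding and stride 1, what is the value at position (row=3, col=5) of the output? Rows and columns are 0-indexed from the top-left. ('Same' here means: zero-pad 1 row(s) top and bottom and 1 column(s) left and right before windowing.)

The receptive field on the zero-padded input at this output position is [-2 8 0 / 6 2 0 / 4 7 0]. Elementwise product with the kernel and sum: 8·3 + 0·1 + 6·1 + 0·1 + 7·-1 + 0·1.

23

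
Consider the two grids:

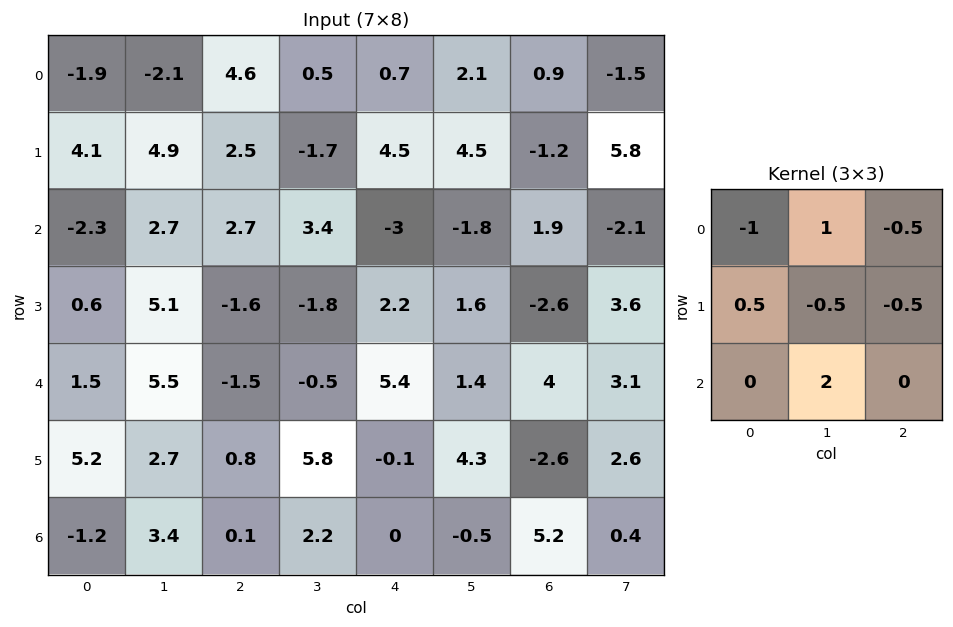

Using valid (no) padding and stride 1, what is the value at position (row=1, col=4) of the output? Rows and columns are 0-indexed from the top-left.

2.25

The receptive field on the input at this output position is [4.5 4.5 -1.2 / -3 -1.8 1.9 / 2.2 1.6 -2.6]. Elementwise product with the kernel and sum: 4.5·-1 + 4.5·1 + -1.2·-0.5 + -3·0.5 + -1.8·-0.5 + 1.9·-0.5 + 1.6·2.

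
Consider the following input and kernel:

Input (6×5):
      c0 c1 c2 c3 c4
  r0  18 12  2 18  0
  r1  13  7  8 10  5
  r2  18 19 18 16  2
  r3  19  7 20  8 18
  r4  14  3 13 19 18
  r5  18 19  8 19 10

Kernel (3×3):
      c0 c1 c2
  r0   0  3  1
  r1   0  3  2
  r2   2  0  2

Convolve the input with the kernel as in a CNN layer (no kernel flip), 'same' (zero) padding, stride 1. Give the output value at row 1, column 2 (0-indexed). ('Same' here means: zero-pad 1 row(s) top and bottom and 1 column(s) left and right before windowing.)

The receptive field on the zero-padded input at this output position is [12 2 18 / 7 8 10 / 19 18 16]. Elementwise product with the kernel and sum: 2·3 + 18·1 + 8·3 + 10·2 + 19·2 + 16·2.

138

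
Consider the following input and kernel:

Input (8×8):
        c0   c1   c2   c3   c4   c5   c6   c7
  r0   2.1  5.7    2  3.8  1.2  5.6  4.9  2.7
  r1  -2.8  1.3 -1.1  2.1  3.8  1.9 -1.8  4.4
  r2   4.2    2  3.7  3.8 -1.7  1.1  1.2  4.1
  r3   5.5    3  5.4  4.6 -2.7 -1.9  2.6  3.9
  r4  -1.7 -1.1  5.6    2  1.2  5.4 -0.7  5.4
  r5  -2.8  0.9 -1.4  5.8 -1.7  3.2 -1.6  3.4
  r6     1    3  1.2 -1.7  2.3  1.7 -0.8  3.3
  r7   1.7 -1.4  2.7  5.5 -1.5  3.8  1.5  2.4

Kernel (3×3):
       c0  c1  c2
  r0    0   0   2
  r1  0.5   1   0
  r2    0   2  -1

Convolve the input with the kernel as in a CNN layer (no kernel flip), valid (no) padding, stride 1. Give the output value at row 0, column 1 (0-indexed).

The receptive field on the input at this output position is [5.7 2 3.8 / 1.3 -1.1 2.1 / 2 3.7 3.8]. Elementwise product with the kernel and sum: 3.8·2 + 1.3·0.5 + -1.1·1 + 3.7·2 + 3.8·-1.

10.75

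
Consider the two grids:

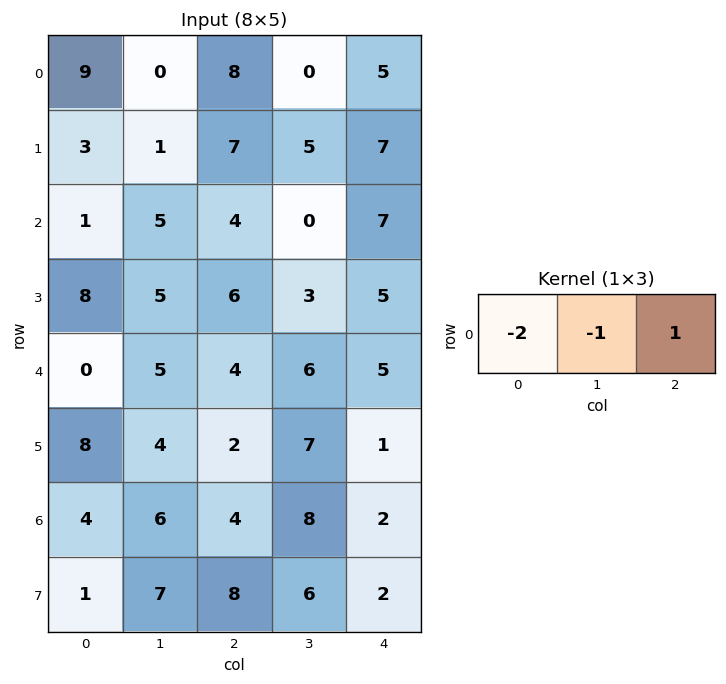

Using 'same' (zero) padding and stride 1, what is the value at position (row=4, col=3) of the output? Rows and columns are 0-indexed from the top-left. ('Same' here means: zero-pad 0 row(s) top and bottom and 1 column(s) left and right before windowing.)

The receptive field on the zero-padded input at this output position is [4 6 5]. Elementwise product with the kernel and sum: 4·-2 + 6·-1 + 5·1.

-9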